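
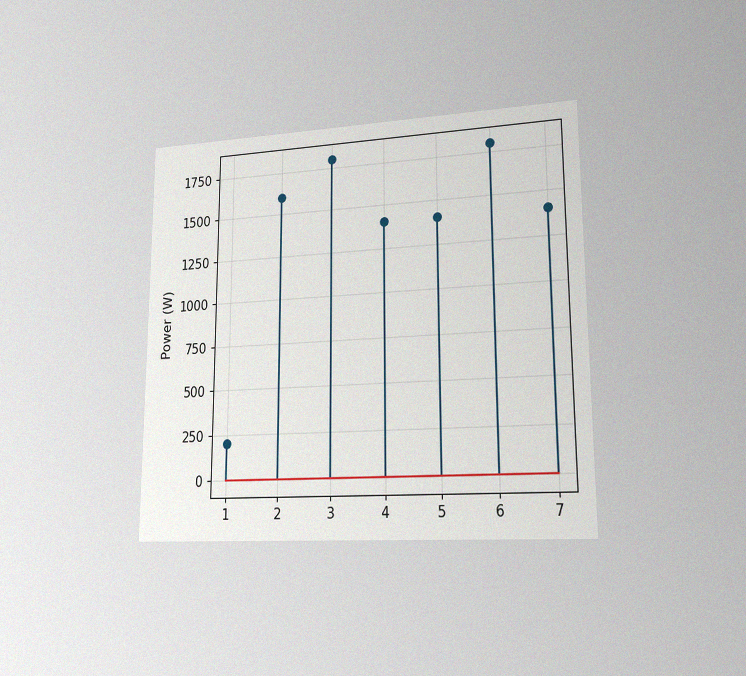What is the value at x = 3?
1800W

The chart is viewed slightly from the right, with some photo noise. The stem at x=3 reaches 1800W.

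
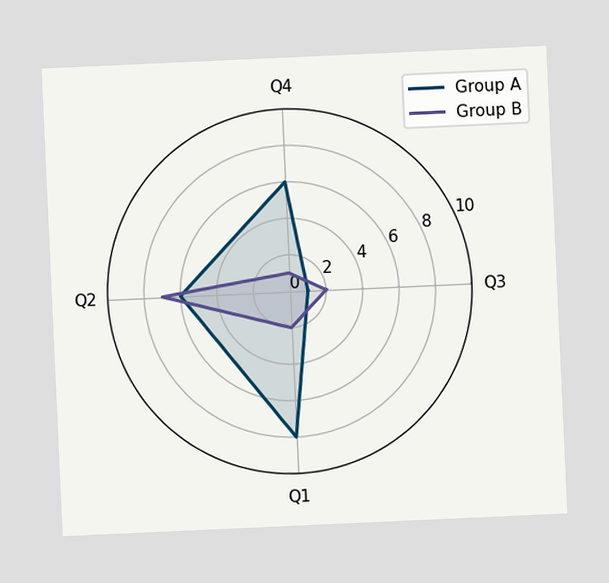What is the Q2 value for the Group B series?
The chart is tilted about 3° counter-clockwise. On the Q2 axis, Group B reaches 7.

7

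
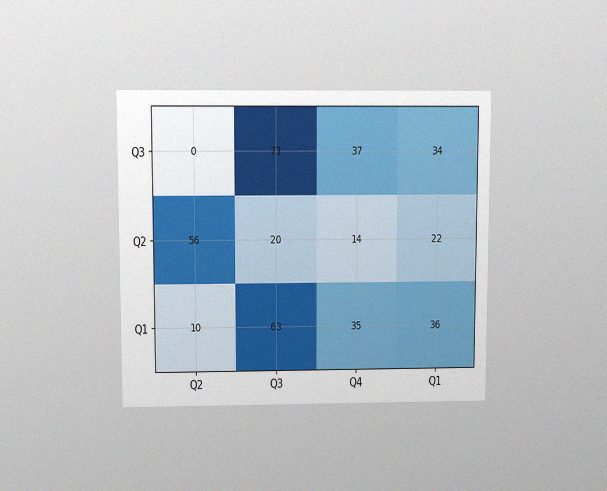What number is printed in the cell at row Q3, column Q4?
37

The chart is viewed slightly from above, with some photo noise. The (Q3, Q4) cell reads 37.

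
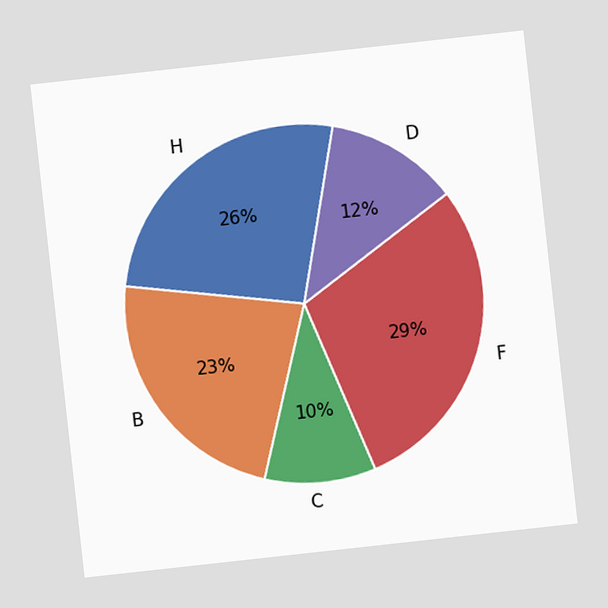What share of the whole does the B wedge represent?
The chart is tilted about 6° counter-clockwise. The B slice takes up 23% of the pie.

23%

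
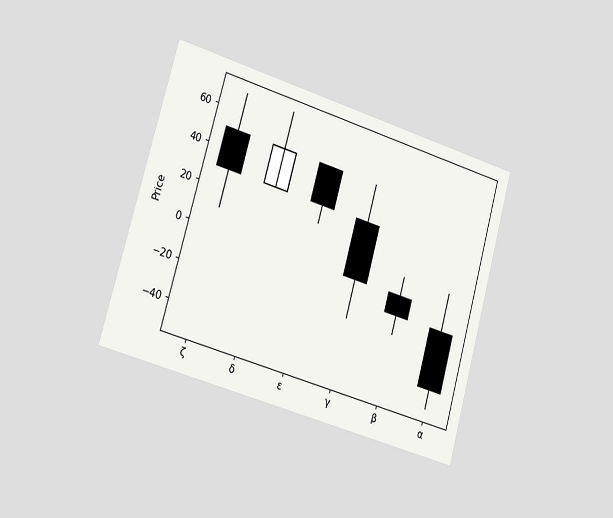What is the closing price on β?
-10

The chart is tilted about 16° clockwise and viewed slightly from the left. The β candle closes at -10.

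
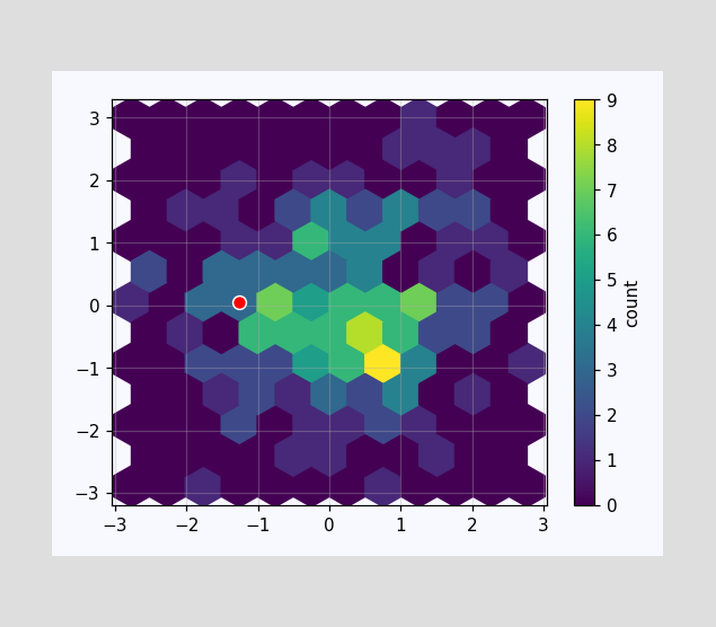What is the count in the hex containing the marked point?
3

The marked hex reads 3 on the colorbar.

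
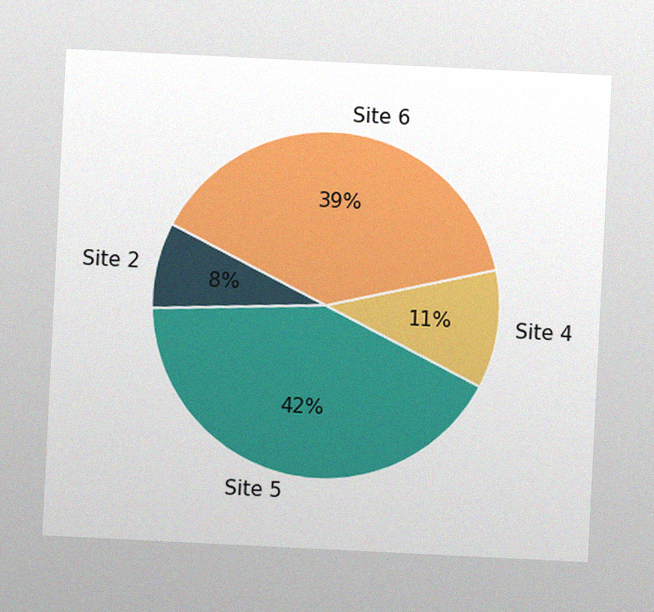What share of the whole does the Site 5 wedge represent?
42%

The chart is tilted about 3° clockwise, with some photo noise. The Site 5 slice takes up 42% of the pie.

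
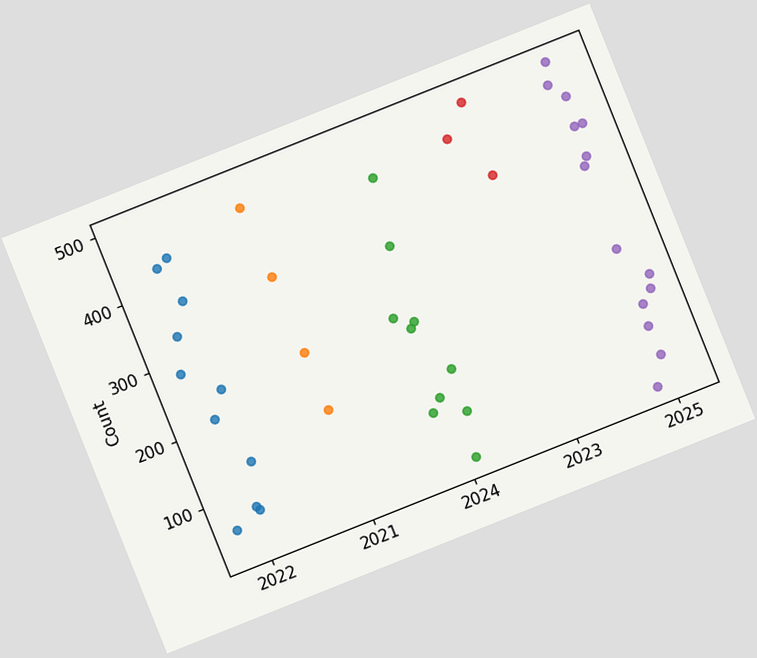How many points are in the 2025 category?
The chart is tilted about 22° counter-clockwise. Counting the markers in the 2025 column gives 14.

14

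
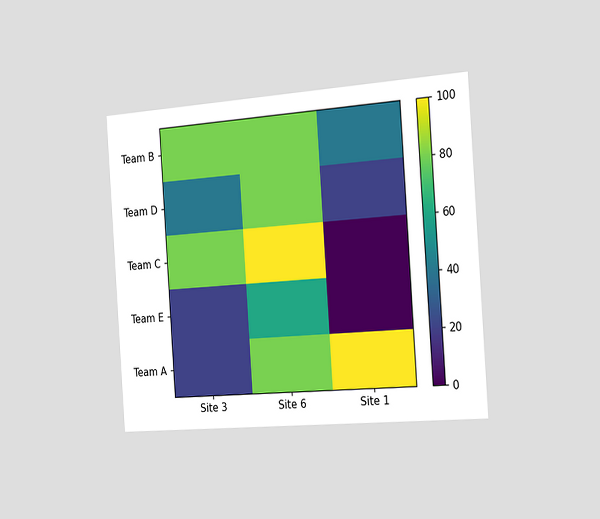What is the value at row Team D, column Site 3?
40

The chart is tilted about 4° counter-clockwise and viewed slightly from the right. Matching cell (Team D, Site 3) against the colorbar gives 40.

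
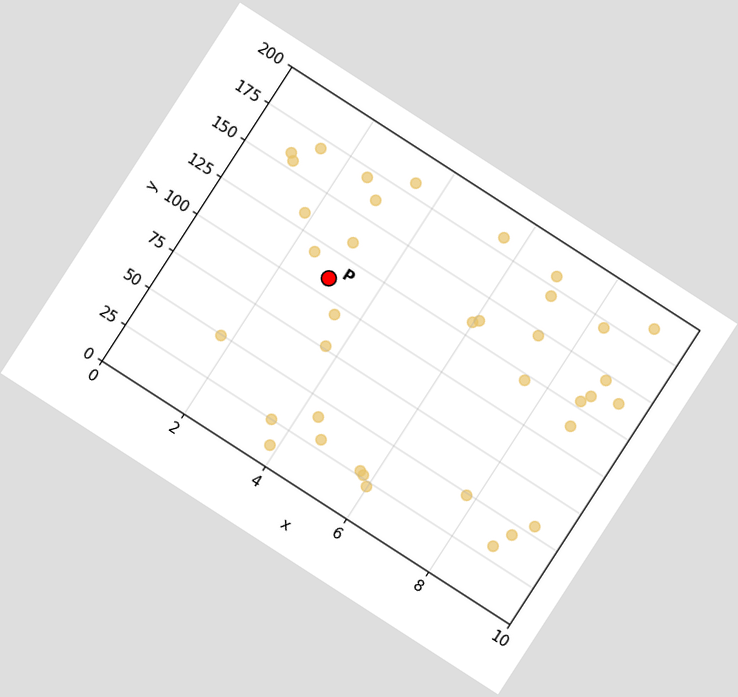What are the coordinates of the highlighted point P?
The chart is tilted about 33° clockwise. Following the gridlines from P to each axis, P sits at (3, 110).

(3, 110)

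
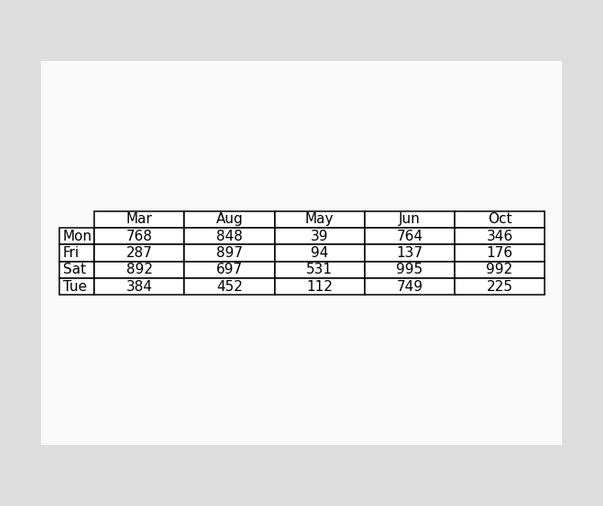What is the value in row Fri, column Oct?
The (Fri, Oct) cell reads 176.

176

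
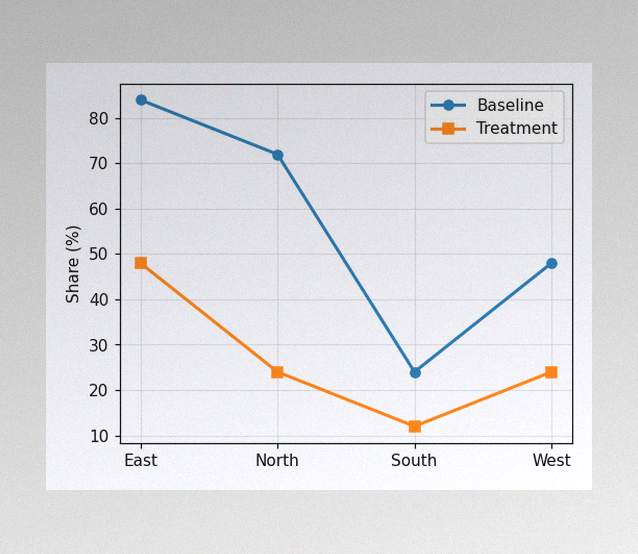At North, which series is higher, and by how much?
The image has some photo noise and uneven lighting. At North, Baseline sits above the other line by 48%.

Baseline, by 48%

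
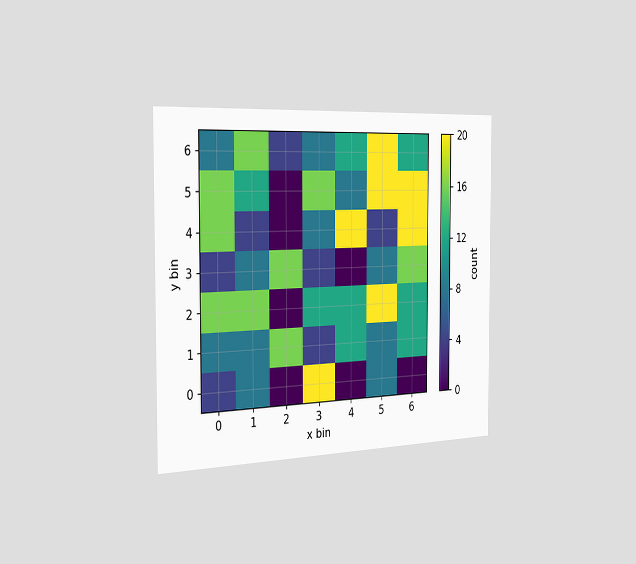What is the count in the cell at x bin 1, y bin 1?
8

The chart is viewed slightly from the left. Matching the cell (1, 1) against the colorbar gives 8.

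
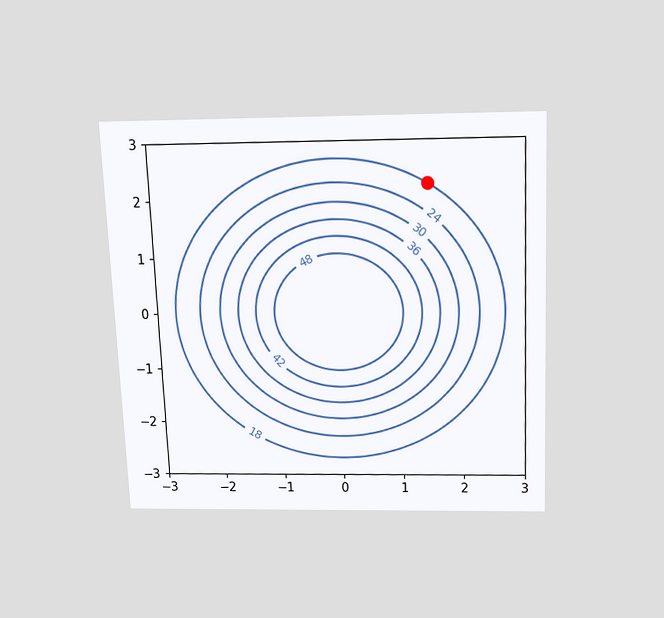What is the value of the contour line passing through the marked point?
The chart is tilted about 2° counter-clockwise and viewed slightly from above. The marked point sits on the contour labelled 18.

18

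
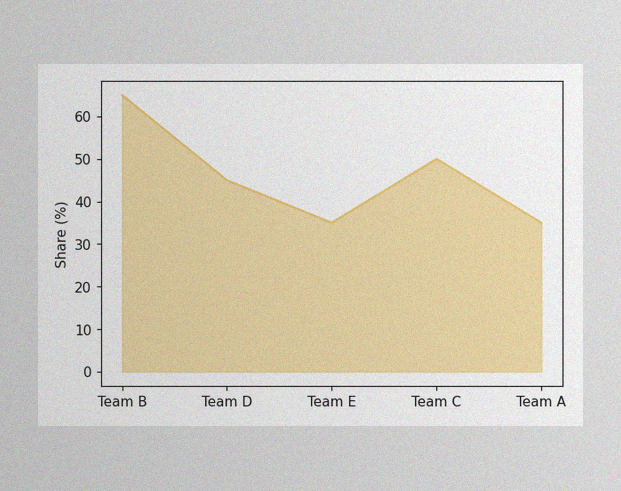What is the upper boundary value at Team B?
65%

The image has some photo noise and uneven lighting. At Team B the upper boundary is at 65%.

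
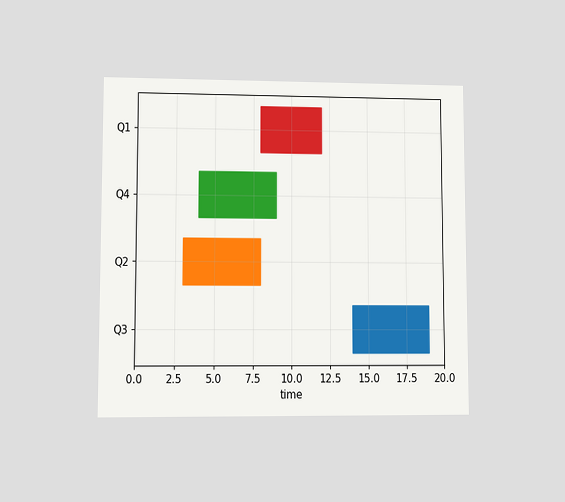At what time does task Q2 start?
3

The chart is viewed at a slight angle. The Q2 bar begins at t=3.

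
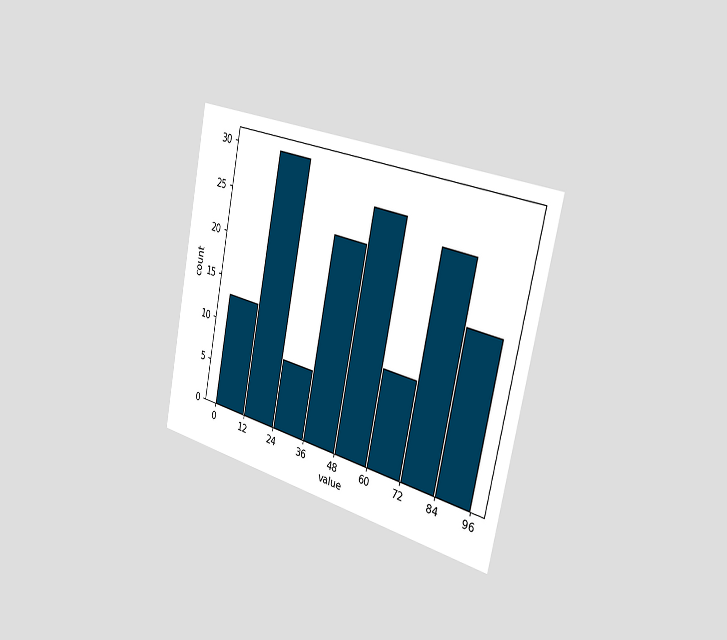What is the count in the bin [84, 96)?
The chart is tilted about 12° clockwise and viewed slightly from the right. The [84, 96) bin has height 18.

18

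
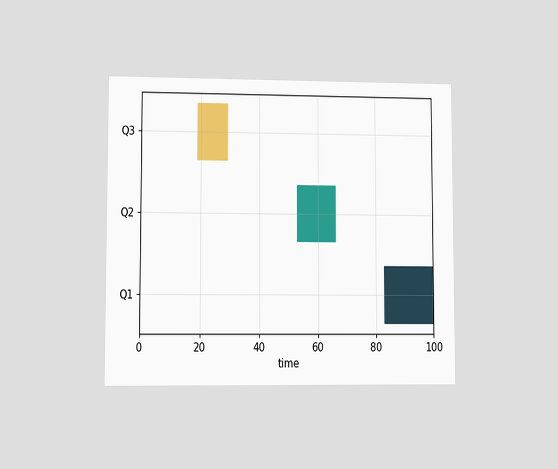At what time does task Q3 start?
19

The chart is viewed at a slight angle. The Q3 bar begins at t=19.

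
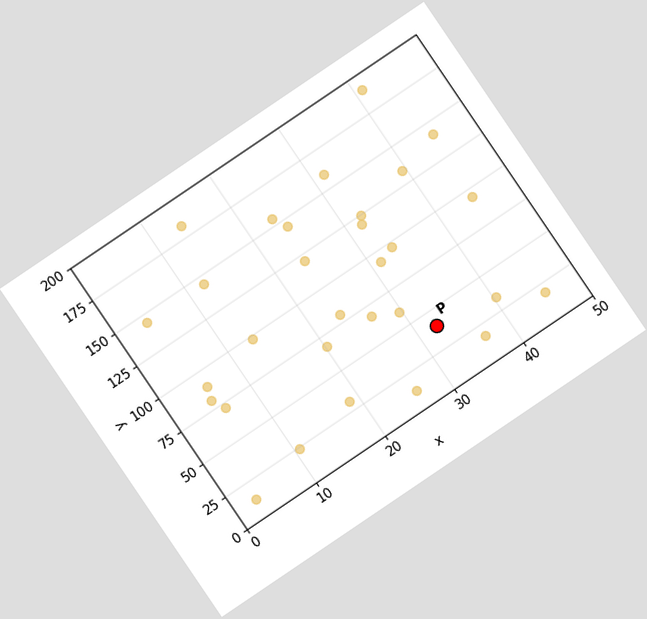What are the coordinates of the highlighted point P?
(32.5, 40)

The chart is tilted about 34° counter-clockwise. Following the gridlines from P to each axis, P sits at (32.5, 40).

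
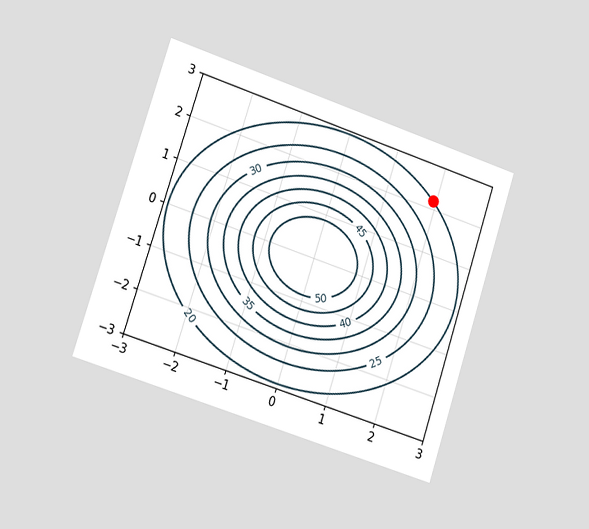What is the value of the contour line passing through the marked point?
The chart is tilted about 18° clockwise and viewed slightly from the left. The marked point sits on the contour labelled 20.

20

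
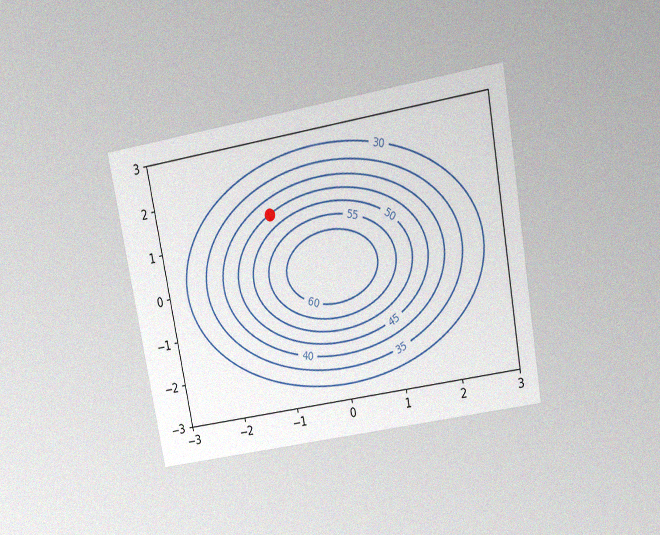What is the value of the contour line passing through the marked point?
45

The chart is tilted about 10° counter-clockwise and viewed slightly from above, with some photo noise. The marked point sits on the contour labelled 45.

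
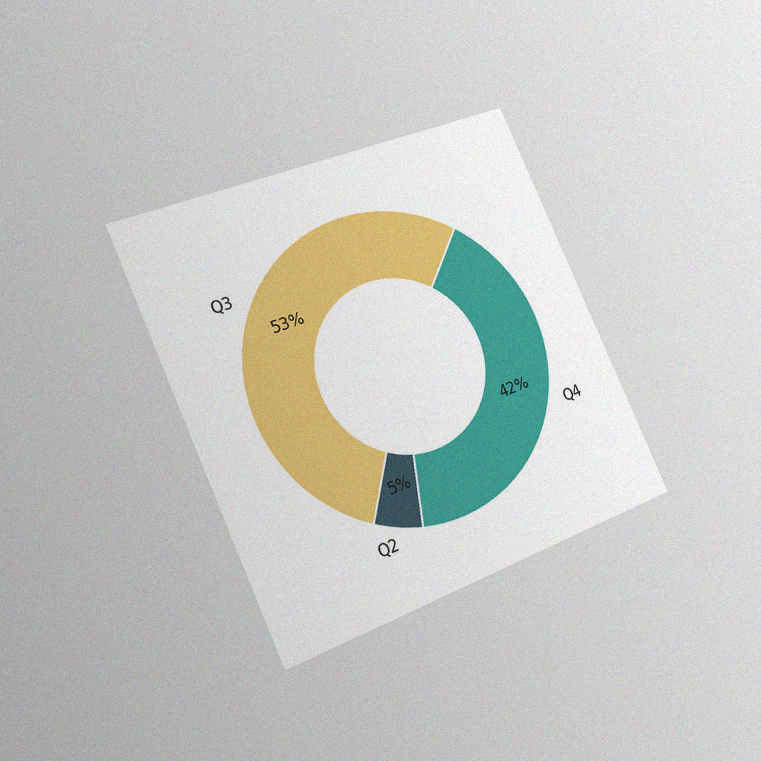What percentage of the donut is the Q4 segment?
The chart is tilted about 24° counter-clockwise and viewed slightly from the left, with some photo noise. The Q4 segment takes up 42% of the ring.

42%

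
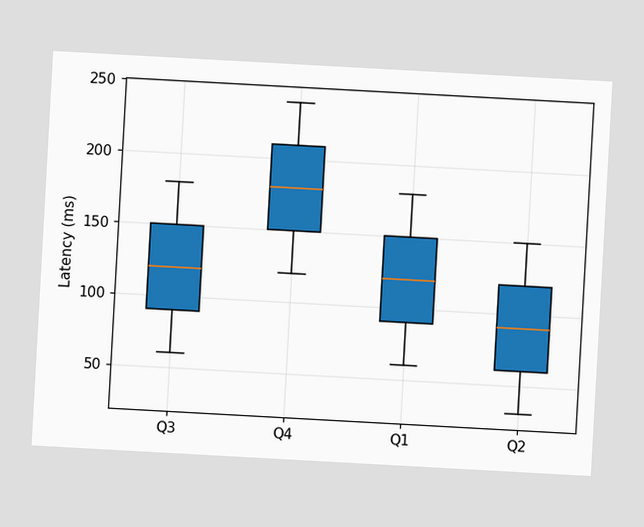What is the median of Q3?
120ms

The chart is tilted about 3° clockwise. The median line in the Q3 box sits at 120ms.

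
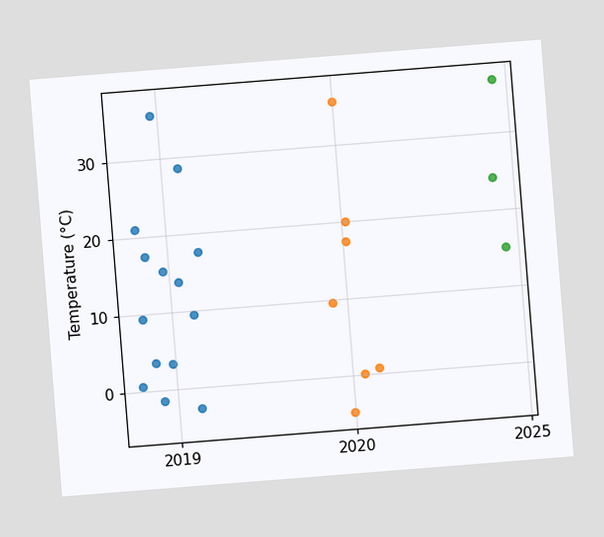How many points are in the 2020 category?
7

The chart is tilted about 5° counter-clockwise. Counting the markers in the 2020 column gives 7.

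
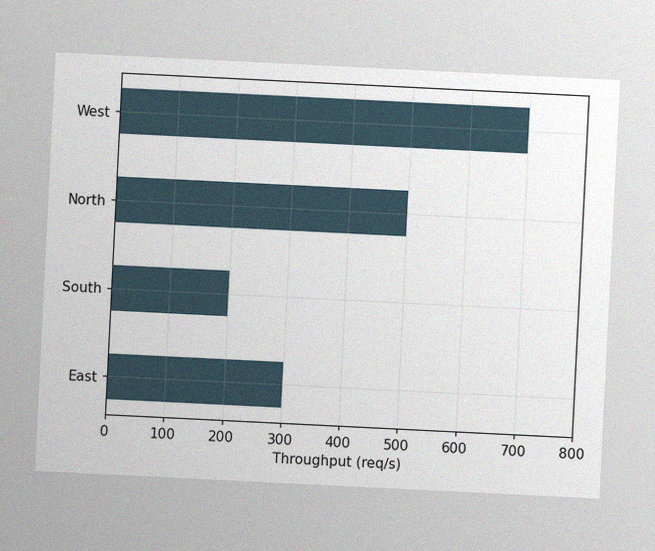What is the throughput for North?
500req/s

The chart is tilted about 3° clockwise, with some photo noise. Reading along the chart's x-axis, the North bar reaches 500req/s.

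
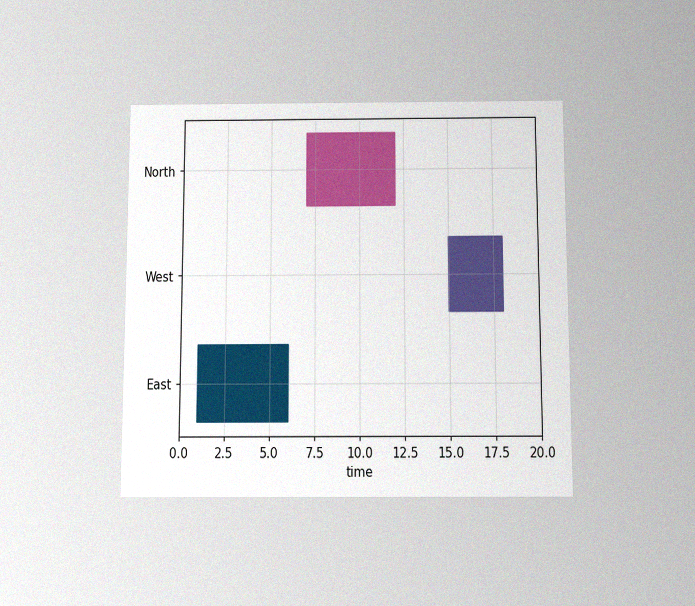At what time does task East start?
1

The chart is viewed slightly from below, with some photo noise. The East bar begins at t=1.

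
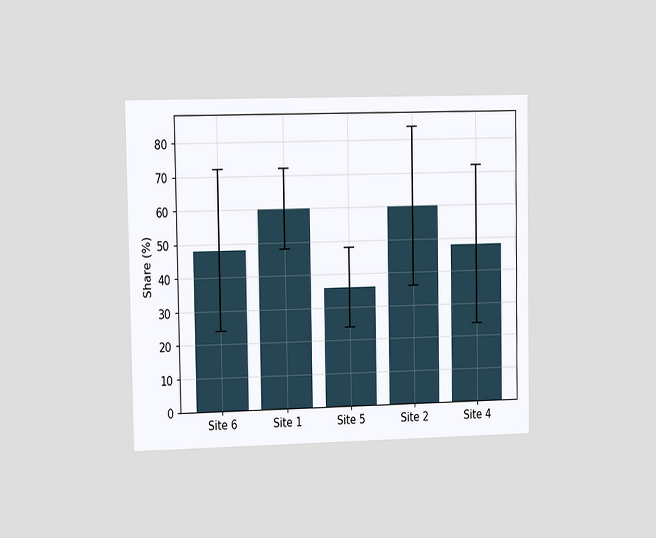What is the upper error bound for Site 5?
The chart is viewed slightly from the left. The Site 5 bar's upper whisker reaches 48%.

48%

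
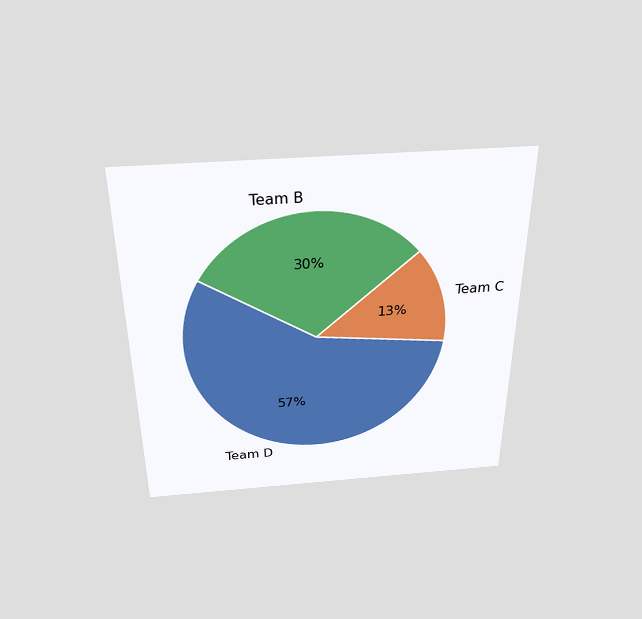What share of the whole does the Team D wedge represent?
57%

The chart is viewed slightly from above. The Team D slice takes up 57% of the pie.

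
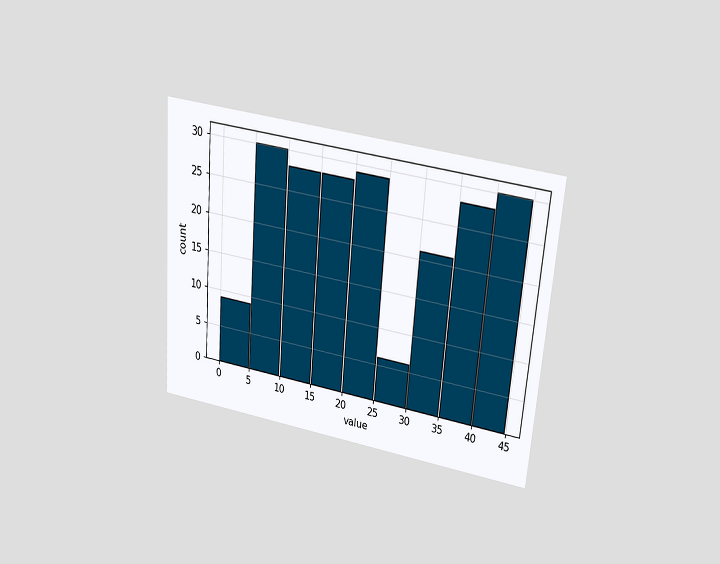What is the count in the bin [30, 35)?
21

The chart is tilted about 5° clockwise and viewed slightly from above. The [30, 35) bin has height 21.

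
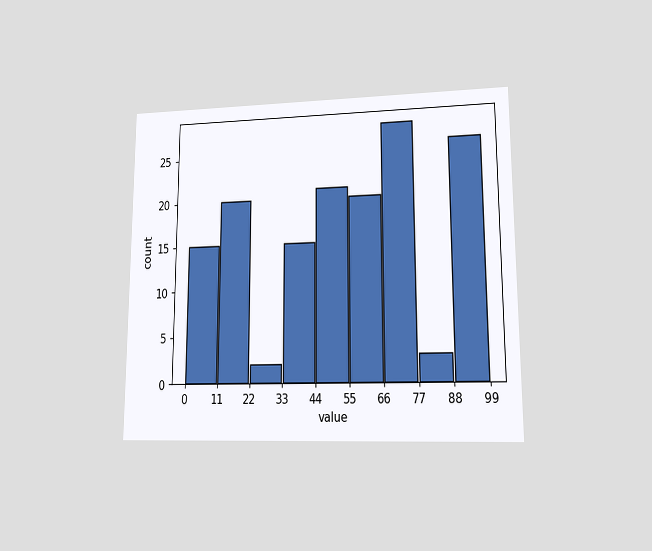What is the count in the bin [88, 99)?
26

The chart is viewed at a slight angle. The [88, 99) bin has height 26.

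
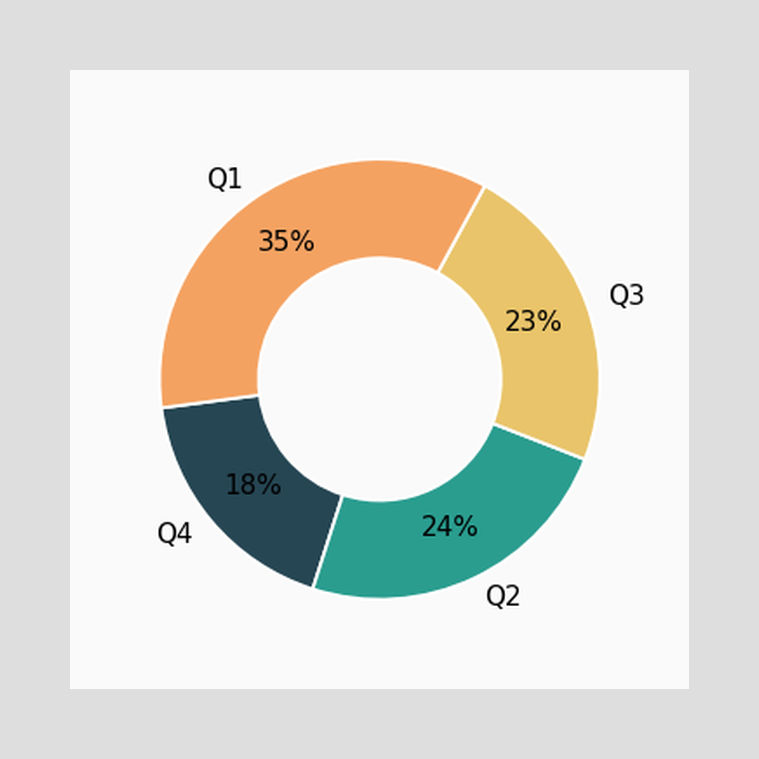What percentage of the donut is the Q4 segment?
18%

The Q4 segment takes up 18% of the ring.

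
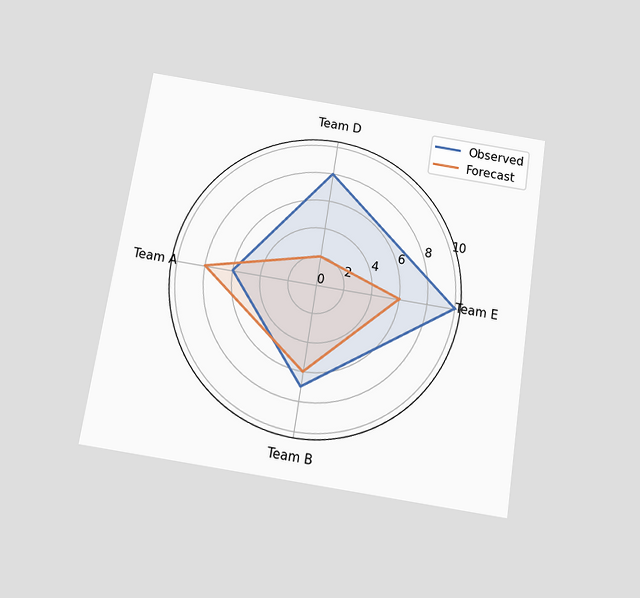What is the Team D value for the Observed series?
8

The chart is tilted about 9° clockwise and viewed slightly from below. On the Team D axis, Observed reaches 8.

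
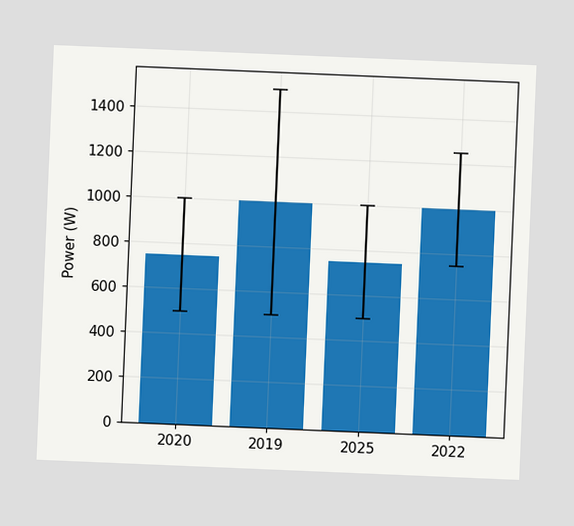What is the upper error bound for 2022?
1250W

The chart is tilted about 2° clockwise. The 2022 bar's upper whisker reaches 1250W.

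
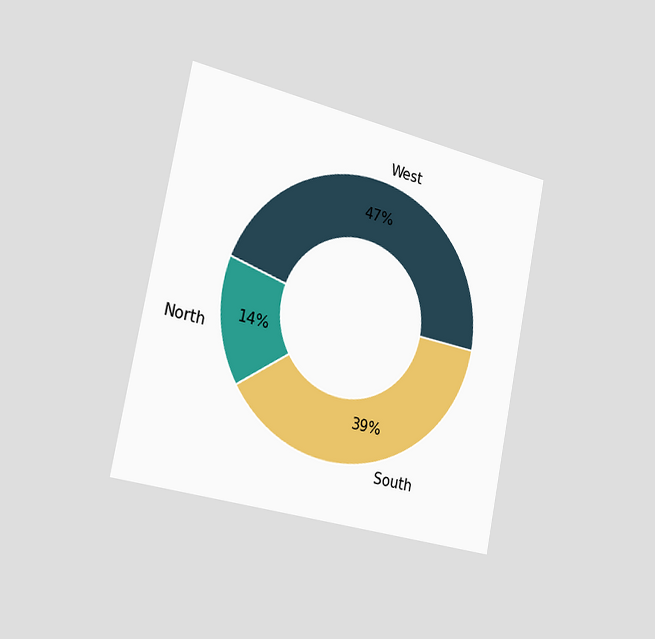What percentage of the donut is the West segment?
The chart is tilted about 11° clockwise and viewed slightly from the left. The West segment takes up 47% of the ring.

47%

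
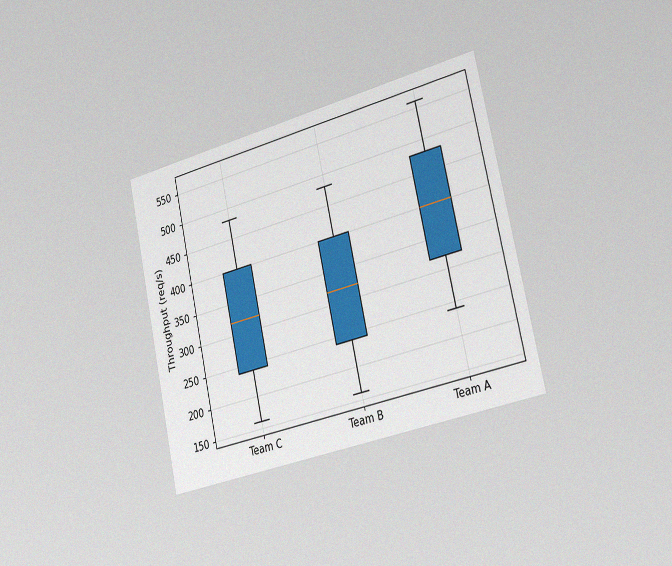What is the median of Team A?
400req/s

The chart is tilted about 12° counter-clockwise and viewed slightly from the right, with some photo noise. The median line in the Team A box sits at 400req/s.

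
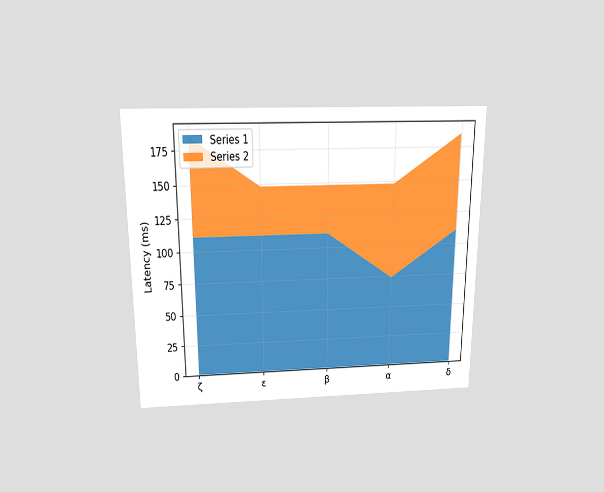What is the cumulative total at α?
The chart is viewed slightly from above. The stacked total at α reaches 148ms.

148ms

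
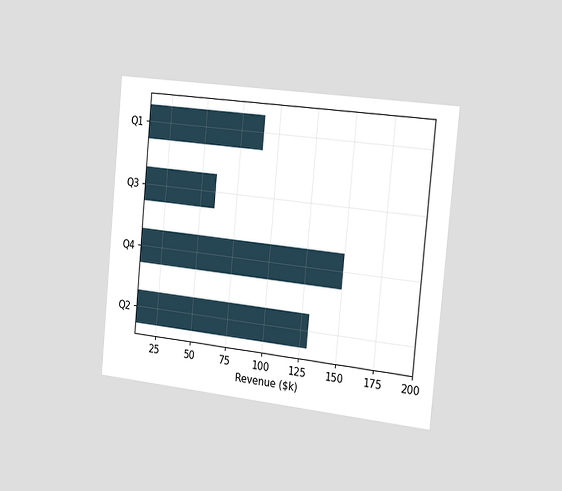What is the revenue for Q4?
The chart is tilted about 5° clockwise and viewed slightly from the right. Reading along the chart's x-axis, the Q4 bar reaches $150k.

$150k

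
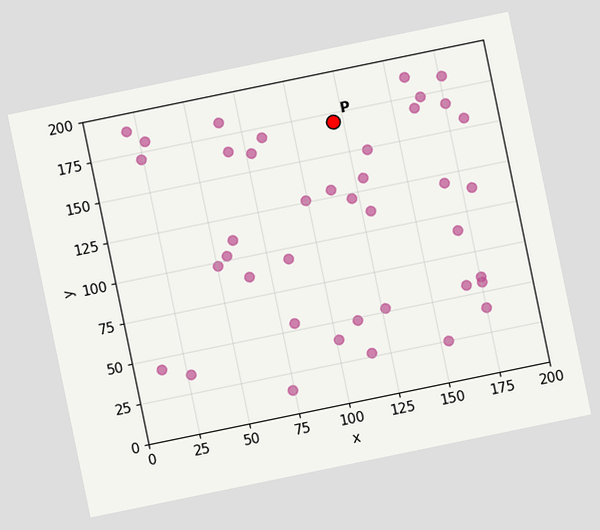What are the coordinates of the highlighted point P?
(120, 170)

The chart is tilted about 12° counter-clockwise. Following the gridlines from P to each axis, P sits at (120, 170).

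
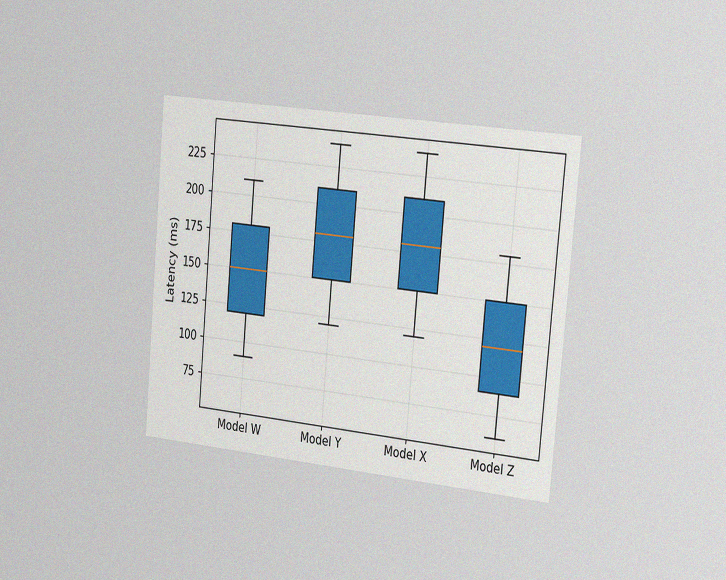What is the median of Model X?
180ms

The chart is tilted about 5° clockwise and viewed slightly from the right, with some photo noise. The median line in the Model X box sits at 180ms.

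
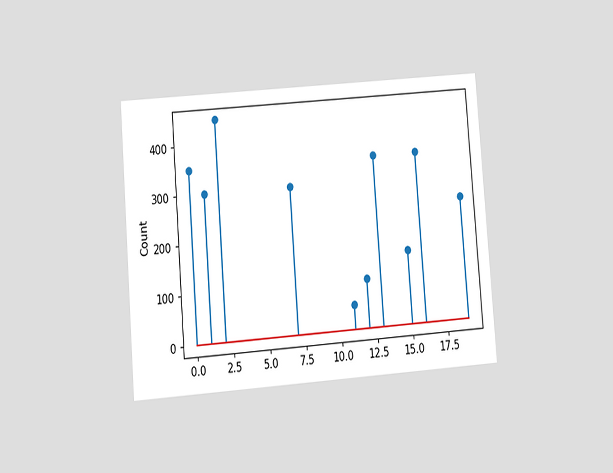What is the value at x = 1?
The chart is tilted about 4° counter-clockwise and viewed at a slight angle. The stem at x=1 reaches 300.

300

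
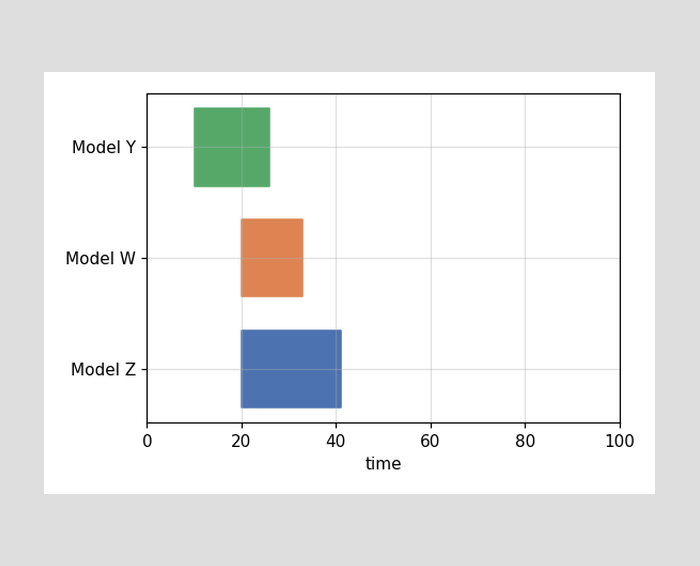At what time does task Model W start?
20

The Model W bar begins at t=20.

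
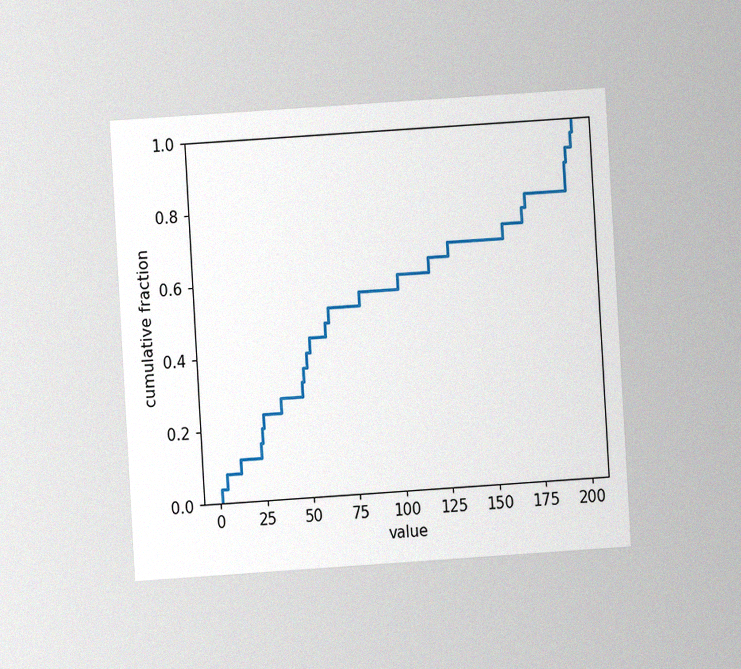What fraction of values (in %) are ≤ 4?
8%

The chart is tilted about 4° counter-clockwise and viewed at a slight angle, with some photo noise. At x=4 the ECDF step is at 8%.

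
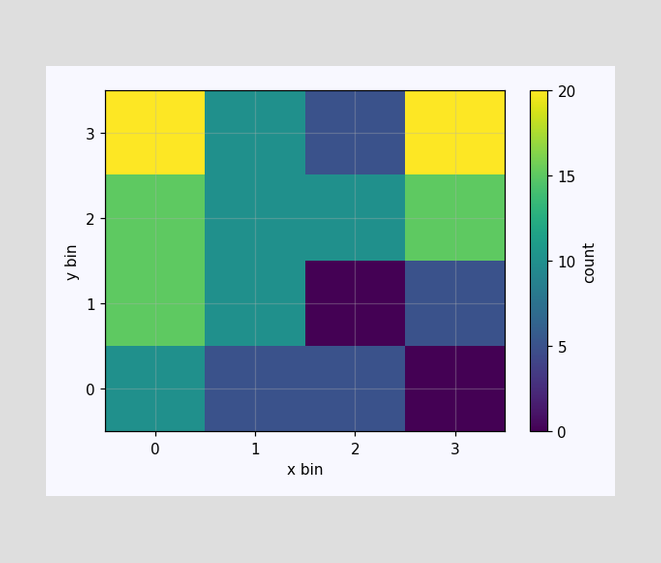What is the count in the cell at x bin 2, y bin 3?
5

Matching the cell (2, 3) against the colorbar gives 5.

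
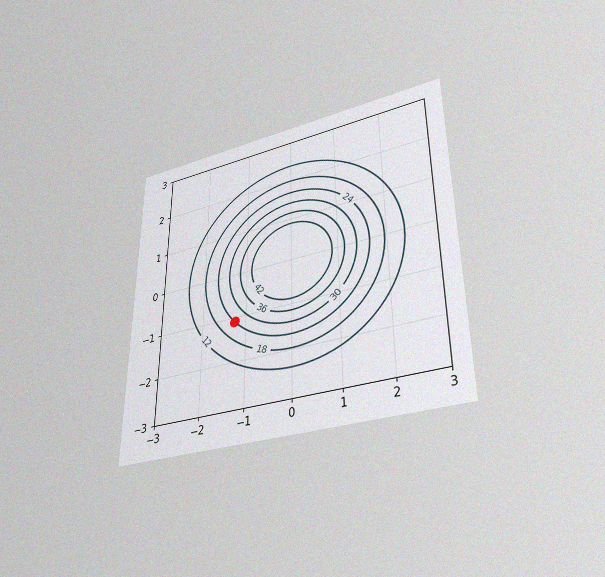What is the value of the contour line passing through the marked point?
24

The chart is viewed slightly from below, with some photo noise. The marked point sits on the contour labelled 24.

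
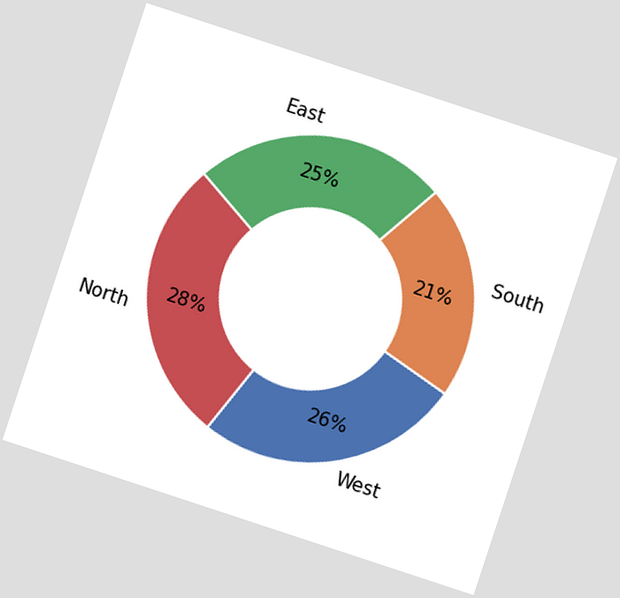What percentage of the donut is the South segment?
21%

The chart is tilted about 18° clockwise. The South segment takes up 21% of the ring.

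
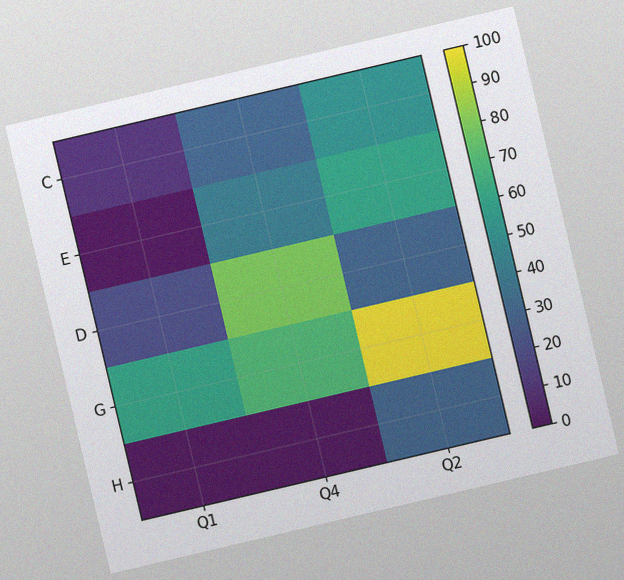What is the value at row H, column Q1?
The chart is tilted about 13° counter-clockwise, with some photo noise. Matching cell (H, Q1) against the colorbar gives 0.

0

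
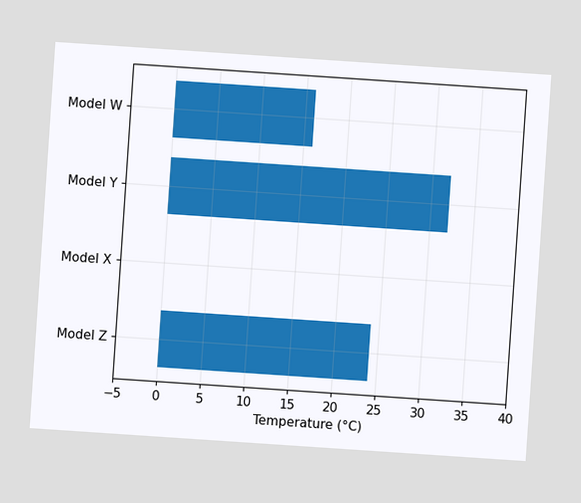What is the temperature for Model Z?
The chart is tilted about 4° clockwise. Reading along the chart's x-axis, the Model Z bar reaches 24°C.

24°C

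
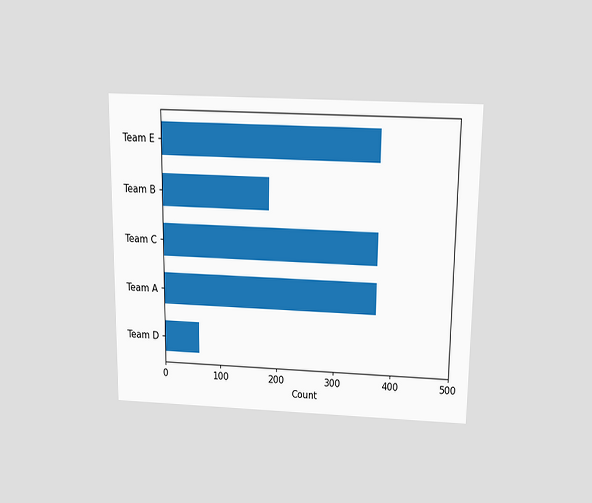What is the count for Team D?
The chart is viewed slightly from above. Reading along the chart's x-axis, the Team D bar reaches 62.

62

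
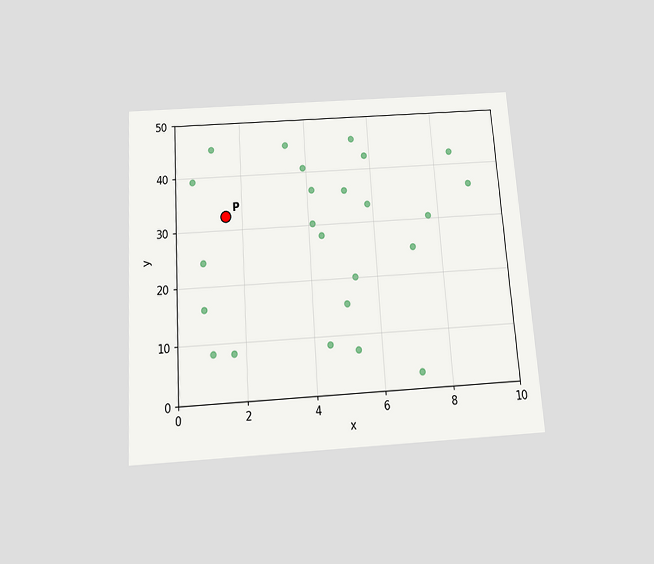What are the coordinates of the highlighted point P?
The chart is tilted about 4° counter-clockwise and viewed slightly from below. Following the gridlines from P to each axis, P sits at (1.5, 32.5).

(1.5, 32.5)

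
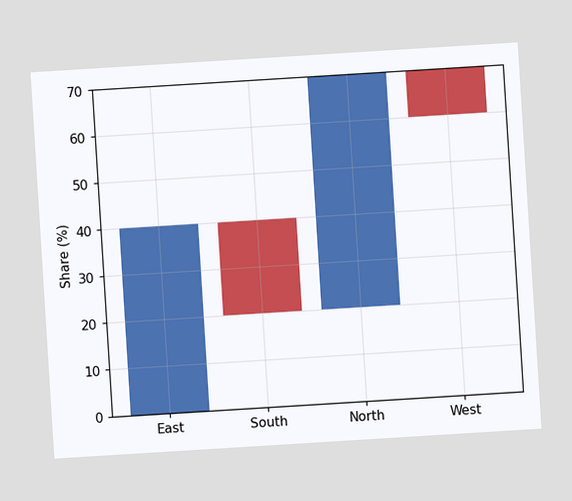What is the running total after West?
The chart is tilted about 4° counter-clockwise. After West the running total reaches 60%.

60%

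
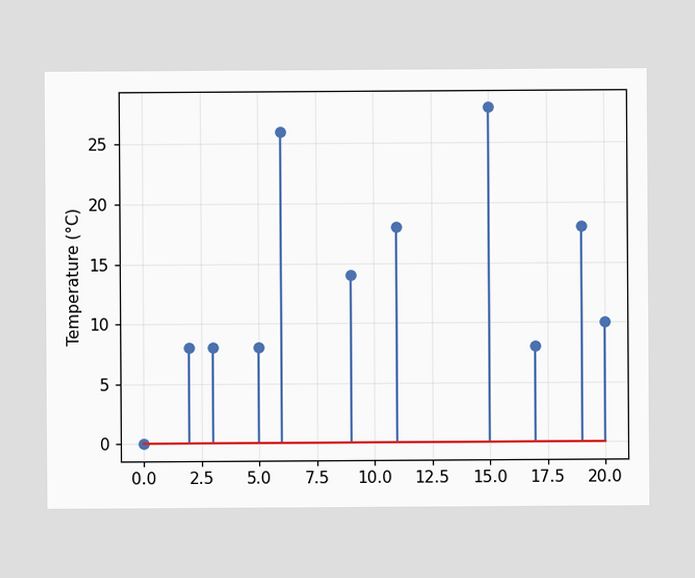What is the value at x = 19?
18°C

The stem at x=19 reaches 18°C.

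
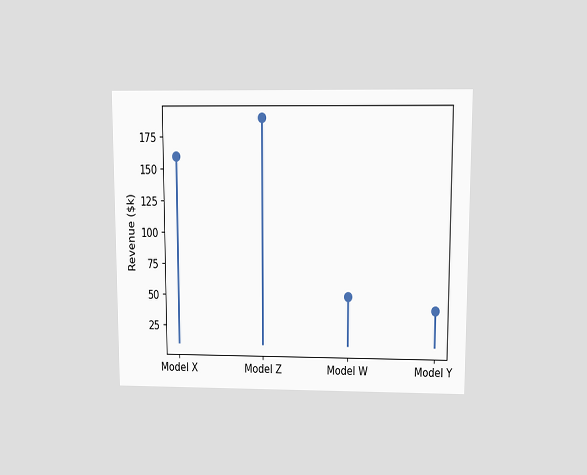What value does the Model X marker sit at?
$160k

The chart is viewed at a slight angle. The Model X marker sits at $160k.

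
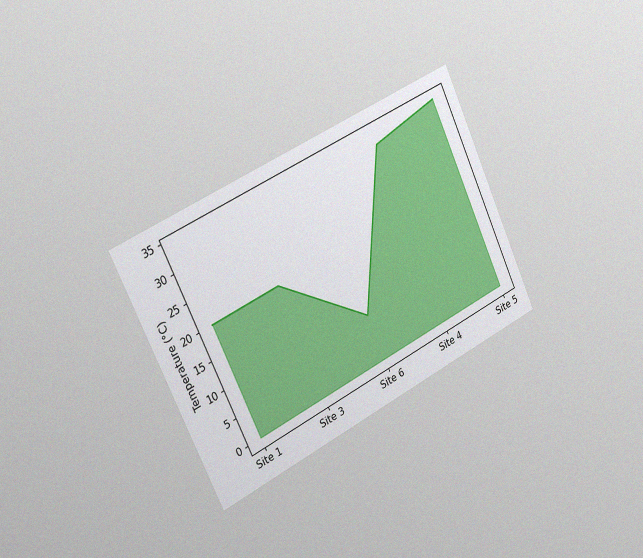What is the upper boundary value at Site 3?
20°C

The chart is tilted about 26° counter-clockwise and viewed slightly from the left, with some photo noise. At Site 3 the upper boundary is at 20°C.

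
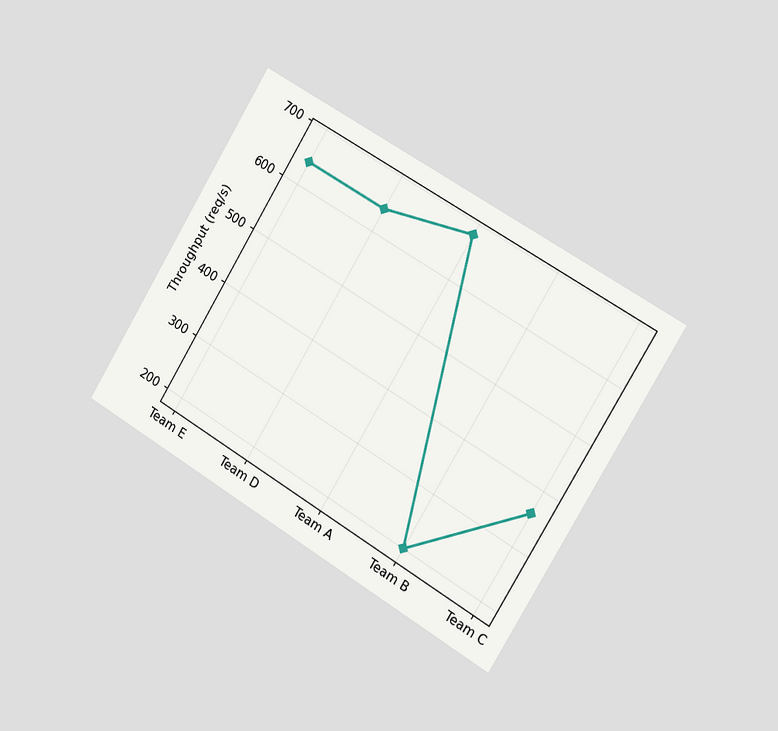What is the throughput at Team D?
The chart is tilted about 31° clockwise and viewed slightly from the right. At Team D, the line is at 640req/s.

640req/s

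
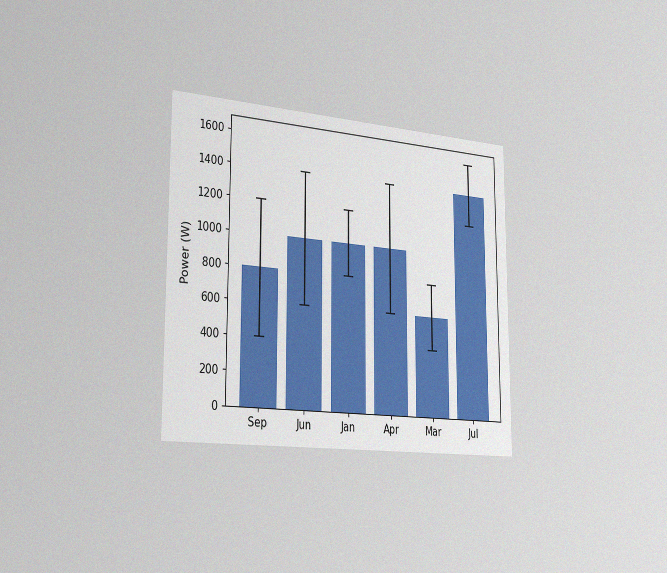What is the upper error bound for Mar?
The chart is viewed slightly from the left, with some photo noise. The Mar bar's upper whisker reaches 800W.

800W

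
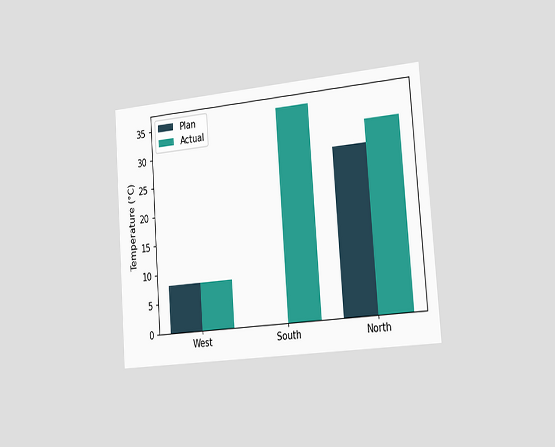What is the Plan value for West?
The chart is tilted about 4° counter-clockwise and viewed slightly from the right. The Plan bar at West reaches 8°C on the y-axis.

8°C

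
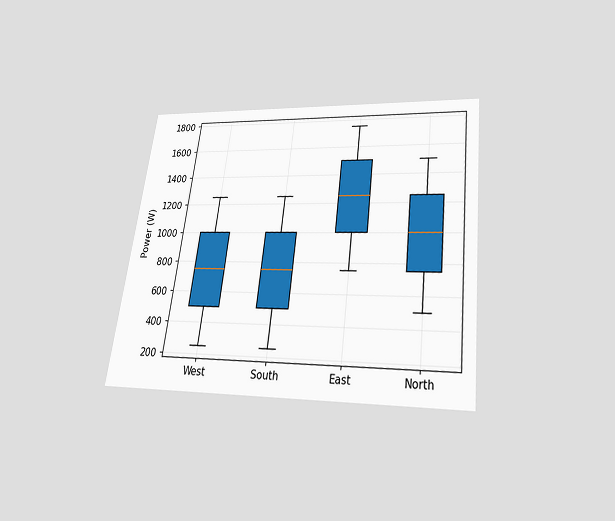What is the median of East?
1250W

The chart is tilted about 7° clockwise and viewed slightly from below. The median line in the East box sits at 1250W.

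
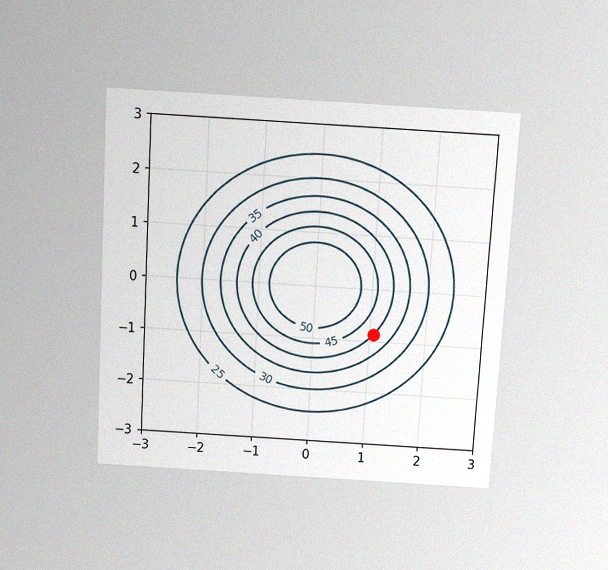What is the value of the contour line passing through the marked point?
40

The chart is tilted about 3° clockwise and viewed slightly from above, with some photo noise. The marked point sits on the contour labelled 40.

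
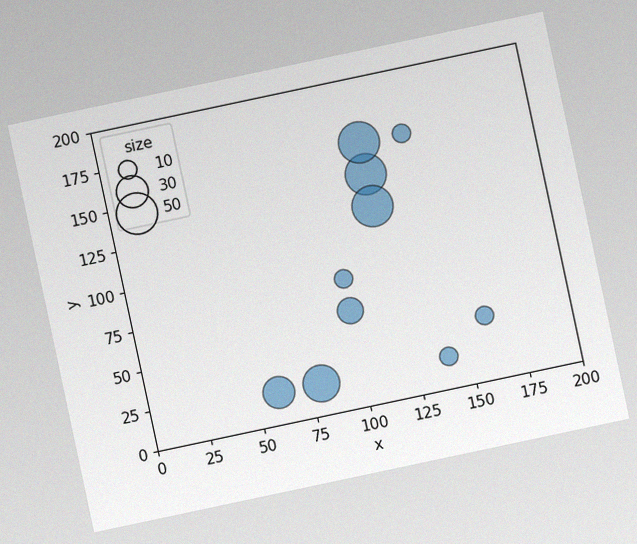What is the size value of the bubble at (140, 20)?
The chart is tilted about 12° counter-clockwise, with some photo noise. Matching the bubble at (140, 20) against the size legend gives 10.

10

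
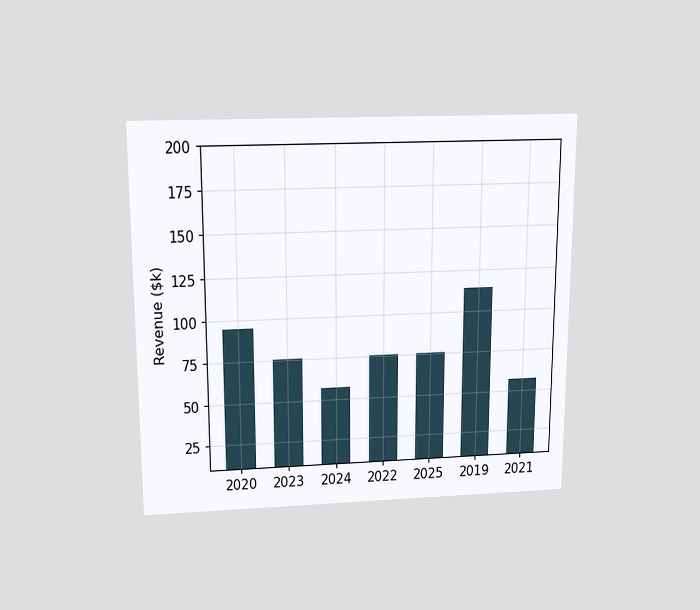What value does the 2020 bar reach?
$95k

The chart is viewed slightly from above. Reading along the chart's y-axis, the 2020 bar reaches $95k.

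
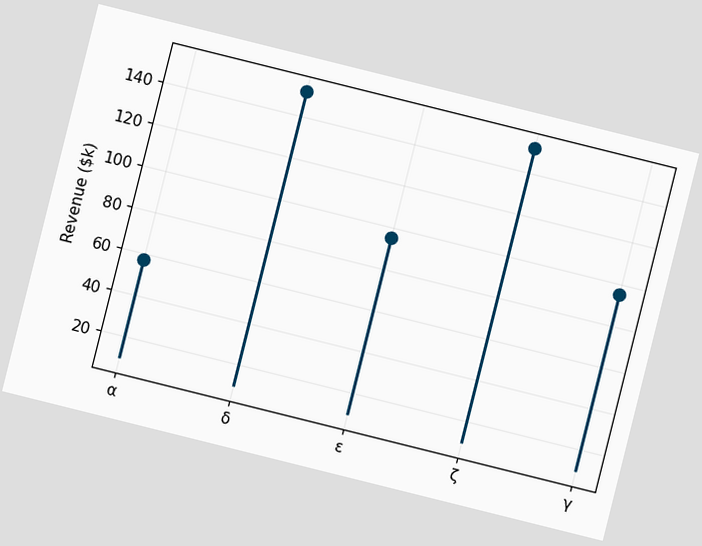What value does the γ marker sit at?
$95k

The chart is tilted about 14° clockwise. The γ marker sits at $95k.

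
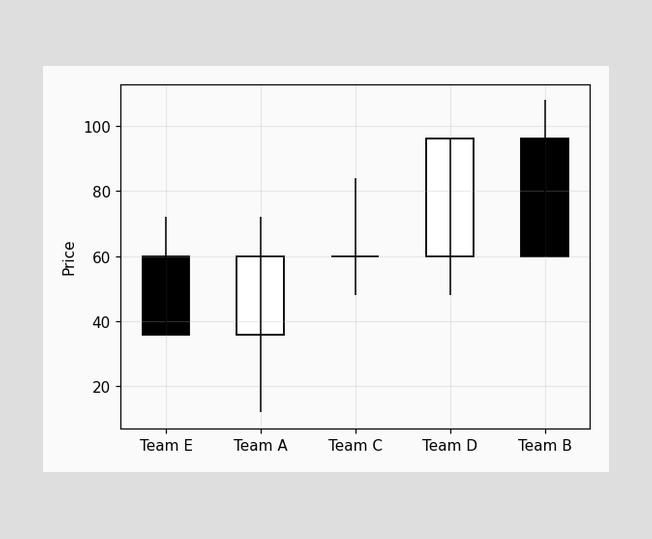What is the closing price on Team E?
The Team E candle closes at 36.

36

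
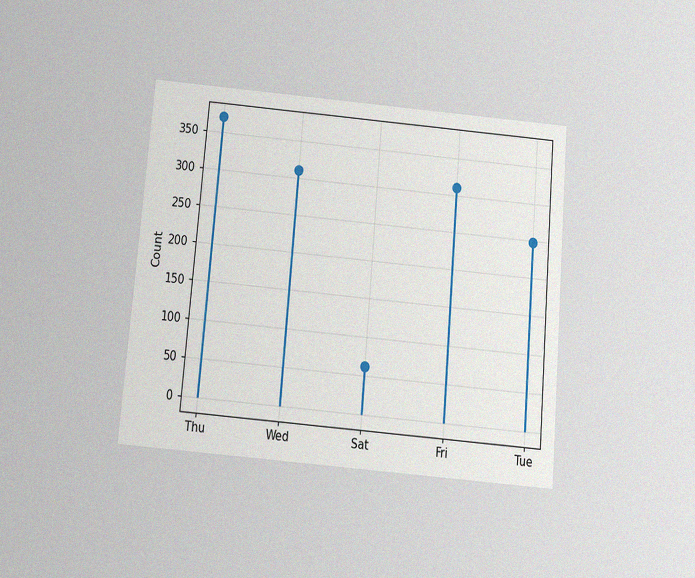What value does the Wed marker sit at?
The chart is tilted about 5° clockwise and viewed slightly from below, with some photo noise. The Wed marker sits at 310.

310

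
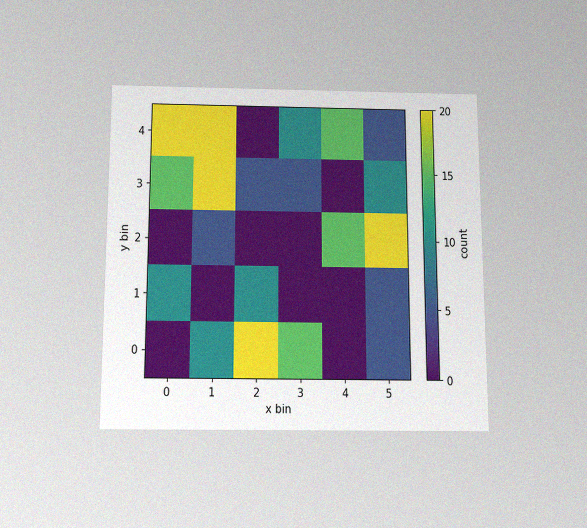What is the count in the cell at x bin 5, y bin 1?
5

The chart is viewed slightly from below, with some photo noise. Matching the cell (5, 1) against the colorbar gives 5.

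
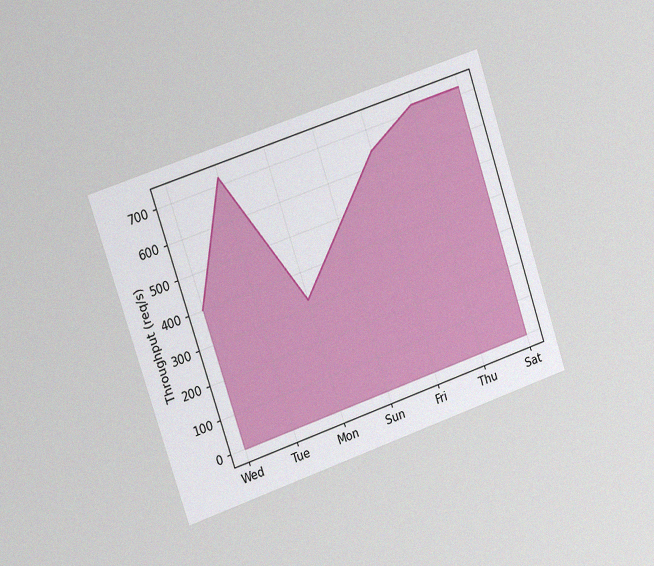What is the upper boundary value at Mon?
The chart is tilted about 19° counter-clockwise and viewed slightly from the left, with some photo noise. At Mon the upper boundary is at 320req/s.

320req/s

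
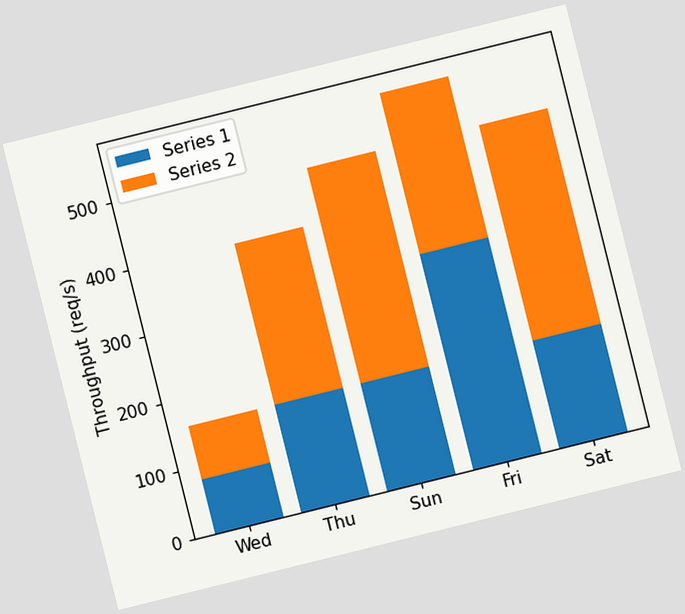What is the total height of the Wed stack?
160req/s

The chart is tilted about 14° counter-clockwise. The Wed stack's top reaches 160req/s on the y-axis.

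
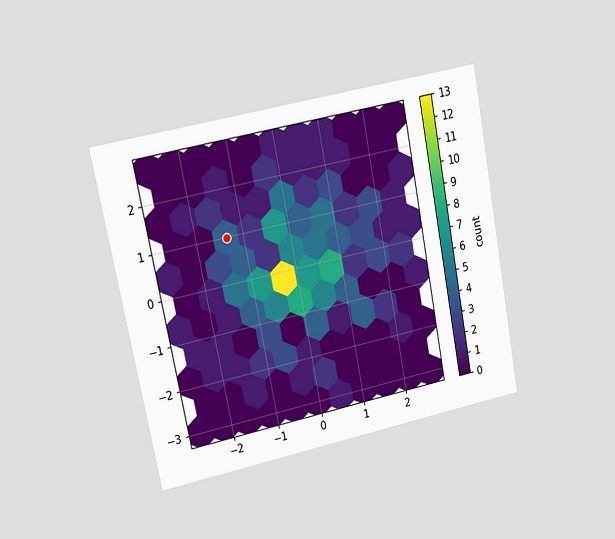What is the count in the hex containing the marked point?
4

The chart is tilted about 11° counter-clockwise and viewed at a slight angle. The marked hex reads 4 on the colorbar.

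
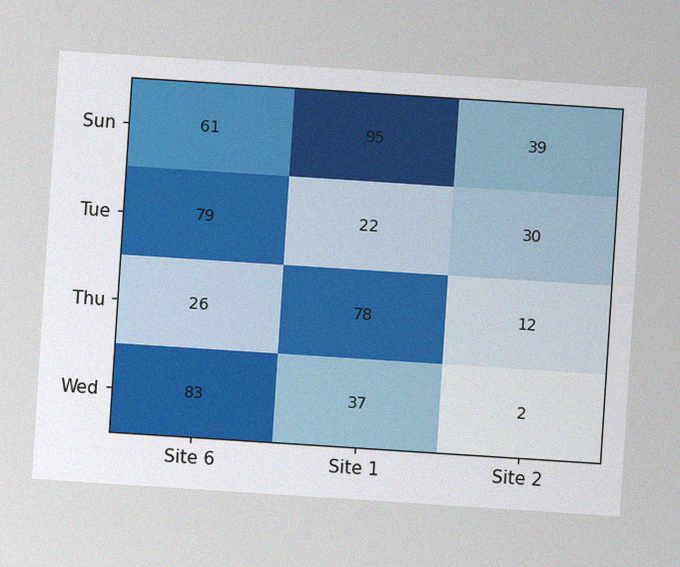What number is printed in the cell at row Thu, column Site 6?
The chart is tilted about 4° clockwise, with some photo noise. The (Thu, Site 6) cell reads 26.

26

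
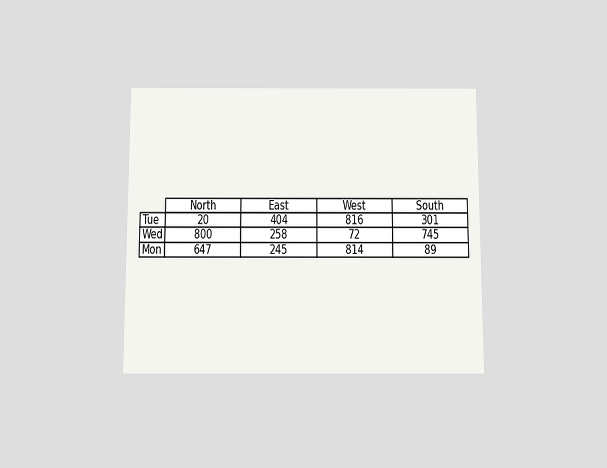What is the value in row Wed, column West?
The chart is viewed slightly from below. The (Wed, West) cell reads 72.

72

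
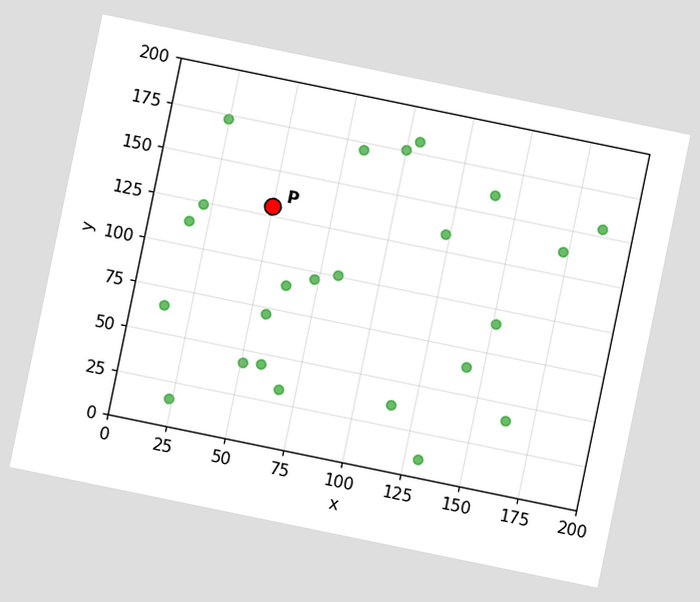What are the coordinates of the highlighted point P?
The chart is tilted about 12° clockwise. Following the gridlines from P to each axis, P sits at (50, 130).

(50, 130)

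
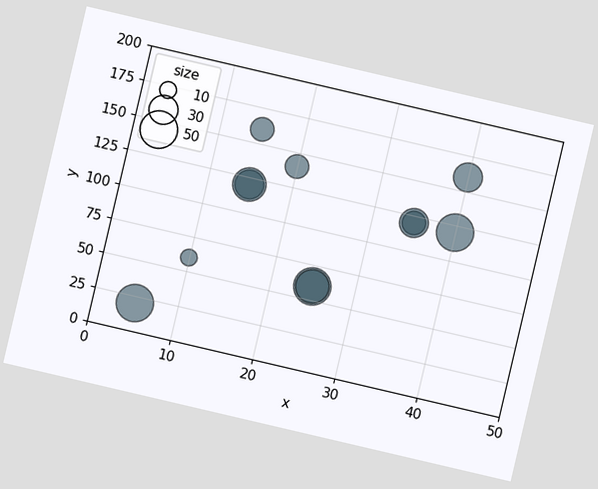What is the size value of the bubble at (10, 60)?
10

The chart is tilted about 13° clockwise. Matching the bubble at (10, 60) against the size legend gives 10.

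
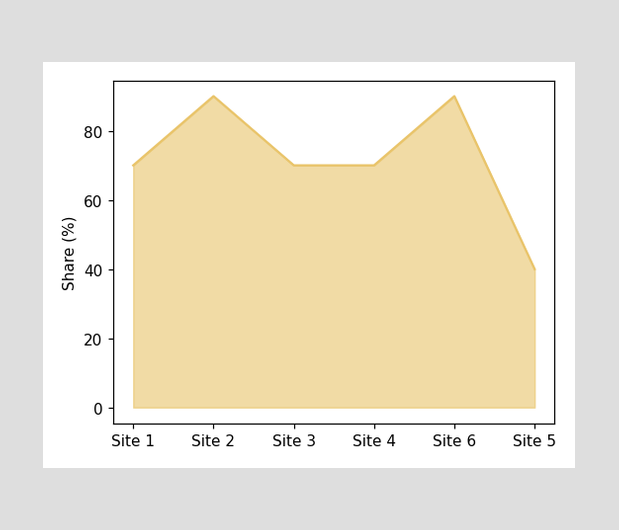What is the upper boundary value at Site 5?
At Site 5 the upper boundary is at 40%.

40%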